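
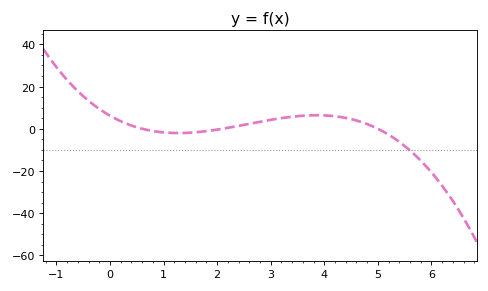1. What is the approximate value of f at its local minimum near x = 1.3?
-2.03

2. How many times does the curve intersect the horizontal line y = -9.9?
1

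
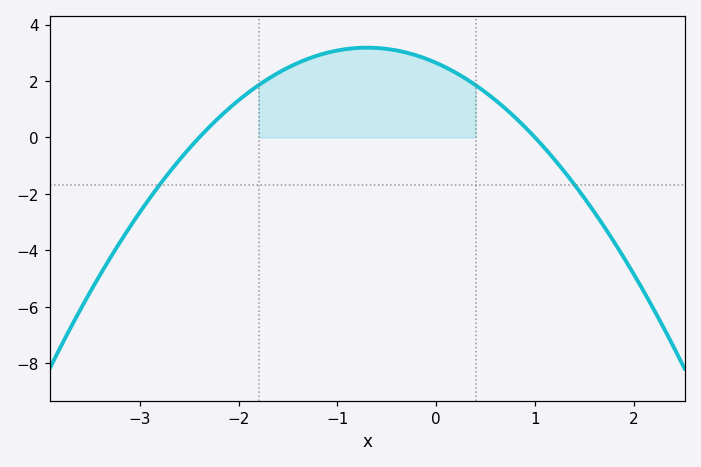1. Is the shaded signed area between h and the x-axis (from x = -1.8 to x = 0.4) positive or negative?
positive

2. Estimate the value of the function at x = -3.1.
-3.2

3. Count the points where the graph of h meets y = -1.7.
2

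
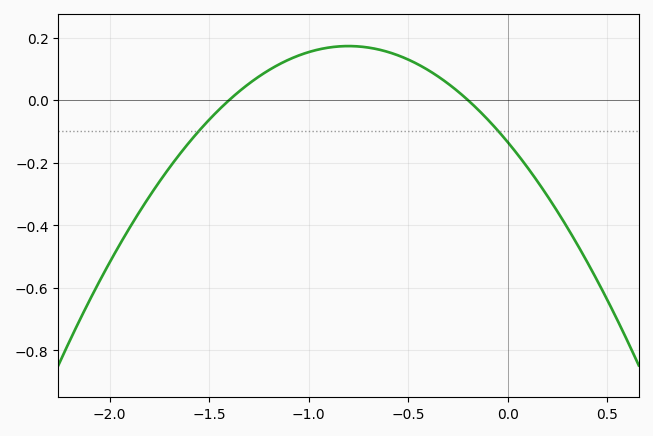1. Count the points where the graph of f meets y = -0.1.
2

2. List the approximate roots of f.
-1.4, -0.2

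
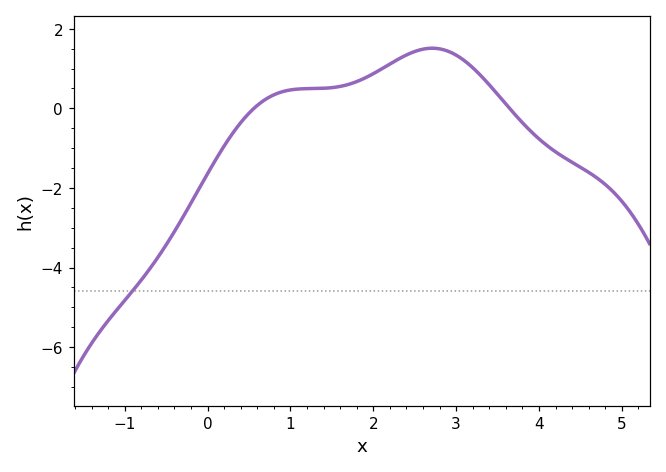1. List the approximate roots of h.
0.56, 3.65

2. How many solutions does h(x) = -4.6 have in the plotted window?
1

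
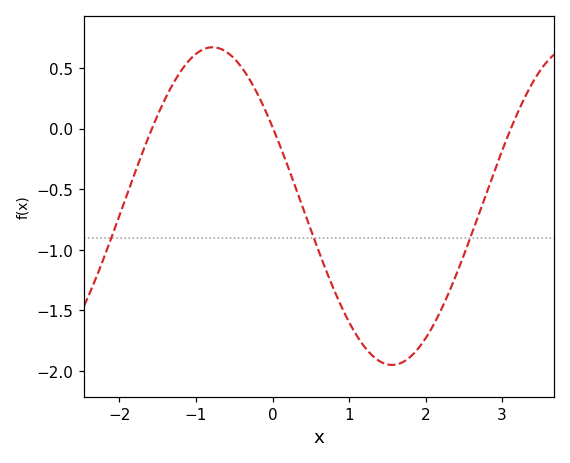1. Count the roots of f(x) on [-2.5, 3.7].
3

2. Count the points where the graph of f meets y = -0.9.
3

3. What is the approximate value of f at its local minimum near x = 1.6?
-1.95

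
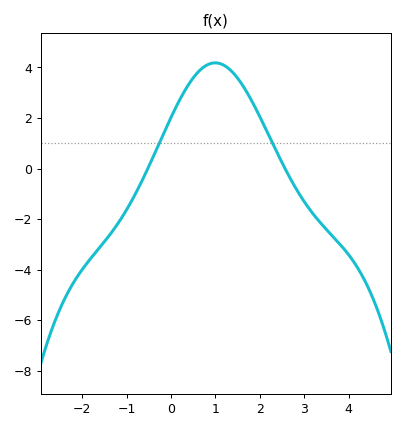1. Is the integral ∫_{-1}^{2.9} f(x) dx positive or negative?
positive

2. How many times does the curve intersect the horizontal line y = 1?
2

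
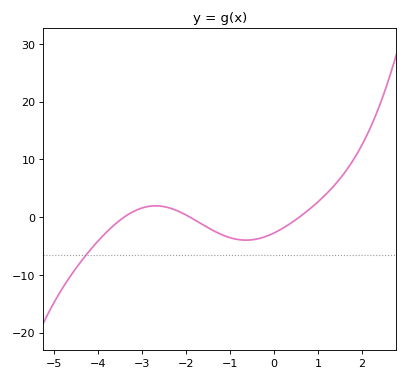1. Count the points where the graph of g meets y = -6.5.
1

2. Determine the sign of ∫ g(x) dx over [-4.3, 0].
negative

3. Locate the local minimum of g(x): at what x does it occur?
-0.631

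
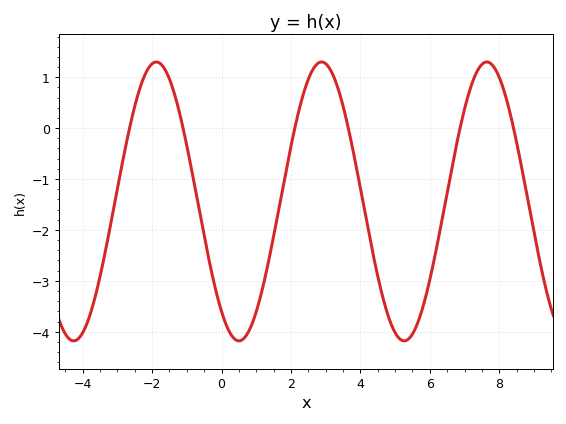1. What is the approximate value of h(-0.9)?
-0.688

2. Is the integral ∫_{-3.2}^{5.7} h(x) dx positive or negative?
negative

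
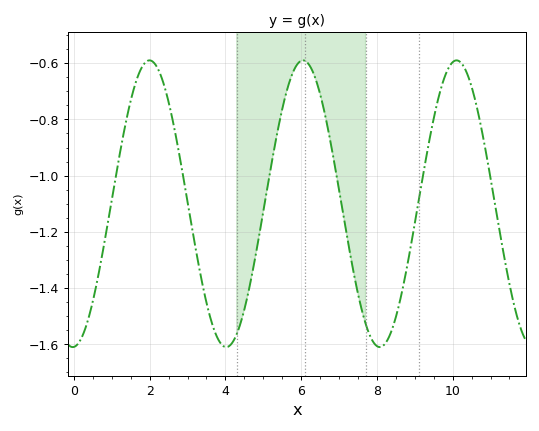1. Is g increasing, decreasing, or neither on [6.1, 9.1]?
neither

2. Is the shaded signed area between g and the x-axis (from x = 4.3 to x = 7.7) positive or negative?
negative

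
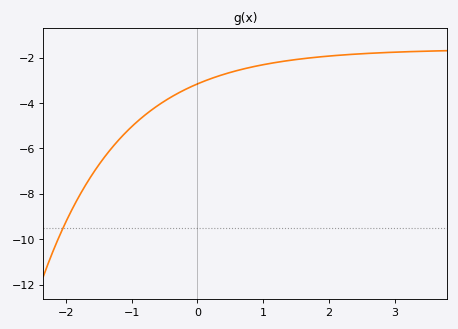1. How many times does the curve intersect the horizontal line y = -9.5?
1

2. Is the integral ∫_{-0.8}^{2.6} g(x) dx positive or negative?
negative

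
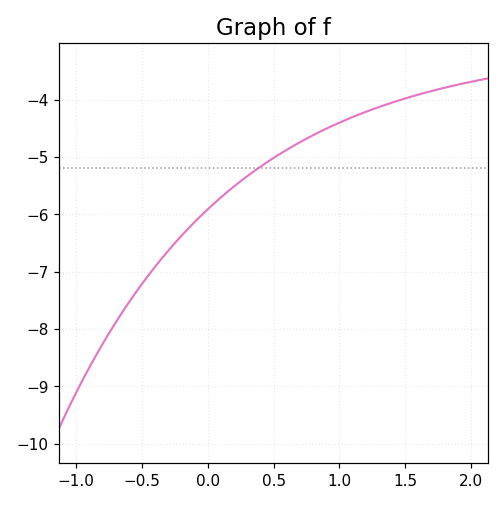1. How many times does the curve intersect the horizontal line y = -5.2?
1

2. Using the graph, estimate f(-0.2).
-6.4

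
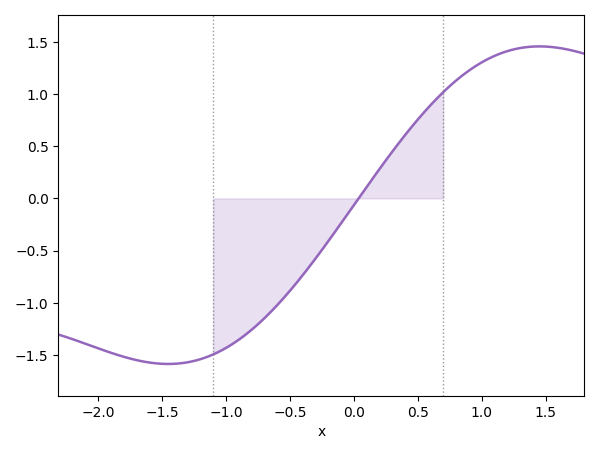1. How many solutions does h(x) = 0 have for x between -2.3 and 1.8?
1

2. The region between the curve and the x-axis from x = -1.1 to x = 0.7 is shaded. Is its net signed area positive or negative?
negative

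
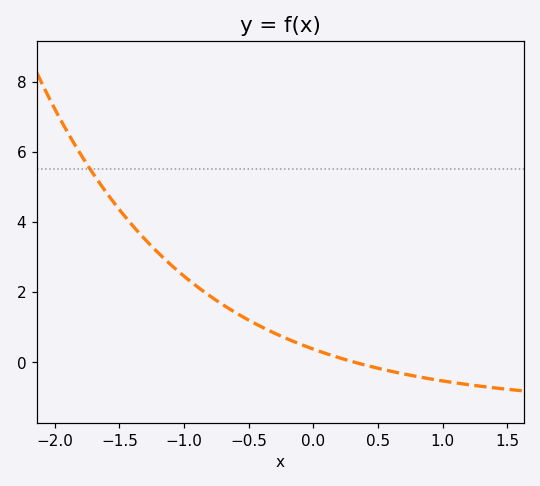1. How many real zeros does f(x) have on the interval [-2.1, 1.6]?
1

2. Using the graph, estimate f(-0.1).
0.509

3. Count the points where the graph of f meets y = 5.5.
1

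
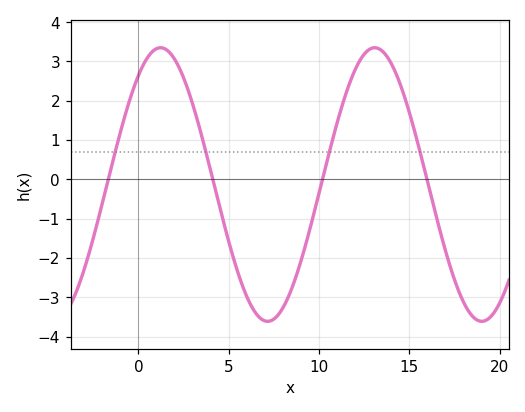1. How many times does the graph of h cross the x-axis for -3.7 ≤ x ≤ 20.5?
4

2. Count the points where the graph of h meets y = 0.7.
4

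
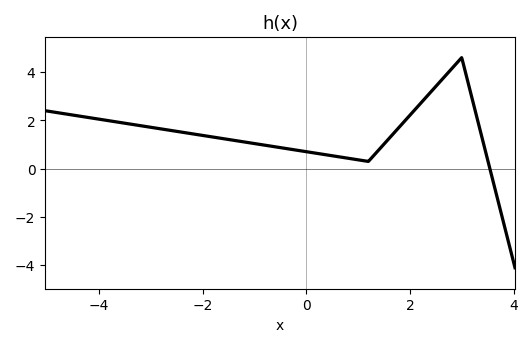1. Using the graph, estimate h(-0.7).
0.94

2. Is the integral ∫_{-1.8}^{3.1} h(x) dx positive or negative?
positive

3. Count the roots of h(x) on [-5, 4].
1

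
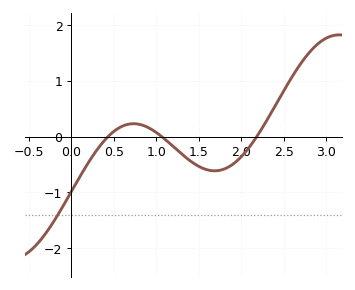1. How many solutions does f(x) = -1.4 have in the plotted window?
1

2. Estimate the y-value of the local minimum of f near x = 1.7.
-0.615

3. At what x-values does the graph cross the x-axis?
0.433, 1.06, 2.18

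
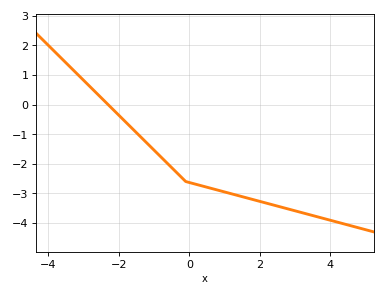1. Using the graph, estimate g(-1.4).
-1.07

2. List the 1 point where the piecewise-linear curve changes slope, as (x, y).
(-0.1, -2.6)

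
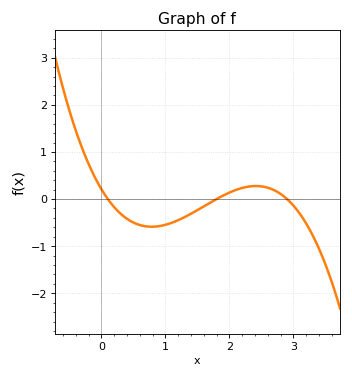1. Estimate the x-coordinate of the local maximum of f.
2.4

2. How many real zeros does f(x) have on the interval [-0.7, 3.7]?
3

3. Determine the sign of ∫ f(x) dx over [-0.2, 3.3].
negative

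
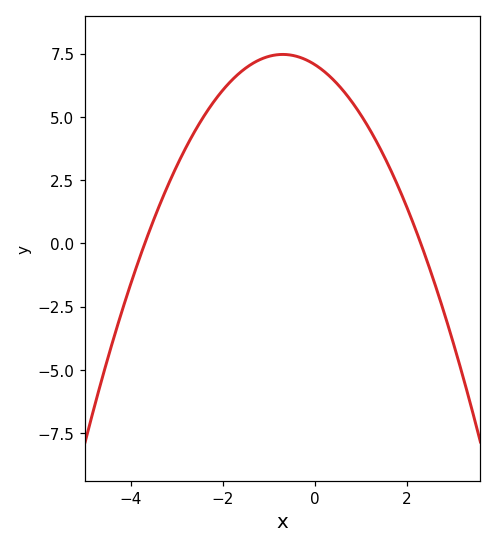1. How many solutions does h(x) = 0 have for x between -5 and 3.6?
2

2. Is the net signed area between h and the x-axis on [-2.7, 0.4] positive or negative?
positive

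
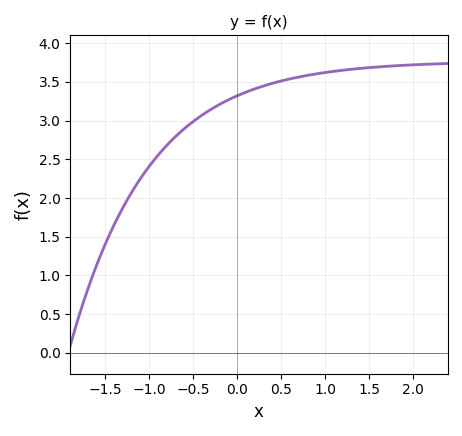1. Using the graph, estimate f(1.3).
3.66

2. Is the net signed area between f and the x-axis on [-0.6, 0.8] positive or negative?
positive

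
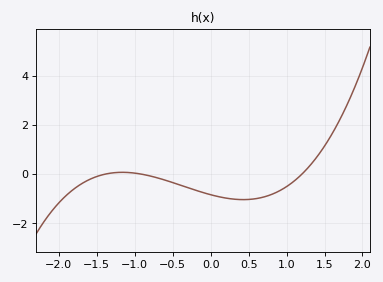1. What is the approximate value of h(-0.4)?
-0.4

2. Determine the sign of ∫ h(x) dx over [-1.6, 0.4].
negative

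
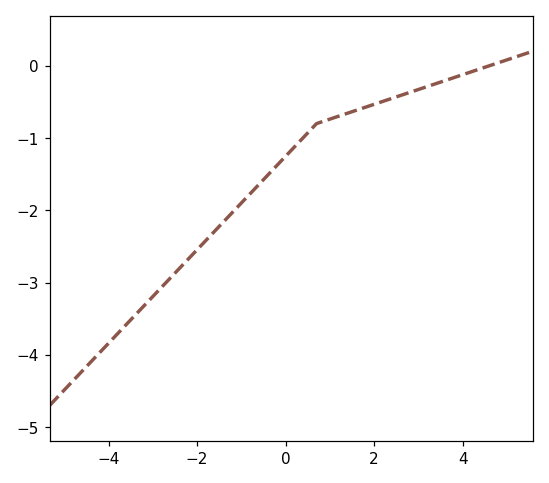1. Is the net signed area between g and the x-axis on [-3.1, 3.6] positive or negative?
negative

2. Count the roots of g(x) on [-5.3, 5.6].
1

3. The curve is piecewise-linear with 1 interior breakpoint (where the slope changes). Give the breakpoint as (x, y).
(0.7, -0.8)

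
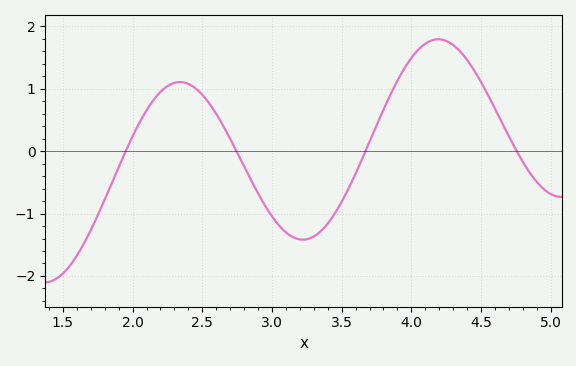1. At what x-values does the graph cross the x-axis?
1.95, 2.75, 3.67, 4.76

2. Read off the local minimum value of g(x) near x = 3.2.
-1.42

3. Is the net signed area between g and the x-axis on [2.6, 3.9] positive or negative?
negative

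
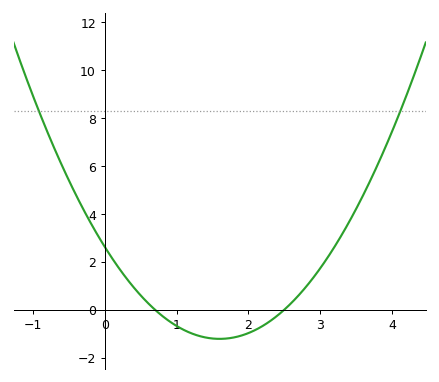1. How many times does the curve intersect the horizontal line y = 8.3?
2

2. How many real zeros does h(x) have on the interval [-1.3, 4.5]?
2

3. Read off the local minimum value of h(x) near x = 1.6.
-1.22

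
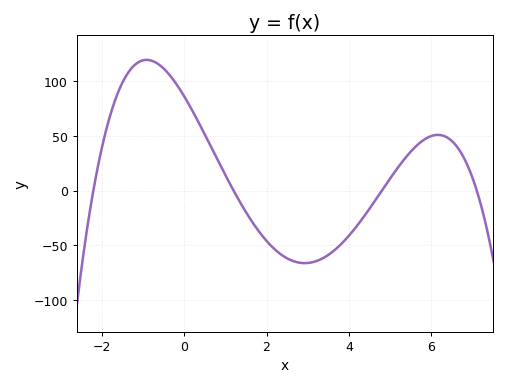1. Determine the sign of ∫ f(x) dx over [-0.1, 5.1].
negative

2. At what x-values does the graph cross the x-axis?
-2.2, 1.2, 4.8, 7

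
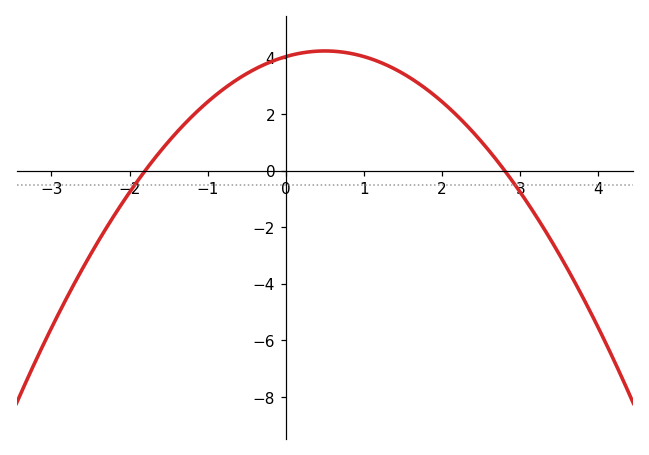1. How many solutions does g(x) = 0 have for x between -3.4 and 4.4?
2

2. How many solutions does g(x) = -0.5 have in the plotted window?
2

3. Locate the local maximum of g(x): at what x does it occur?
0.5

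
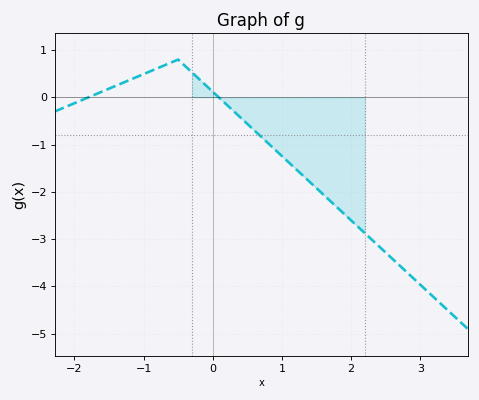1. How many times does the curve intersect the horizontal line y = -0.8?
1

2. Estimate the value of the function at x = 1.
-1.2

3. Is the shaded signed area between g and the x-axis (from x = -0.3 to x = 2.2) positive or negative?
negative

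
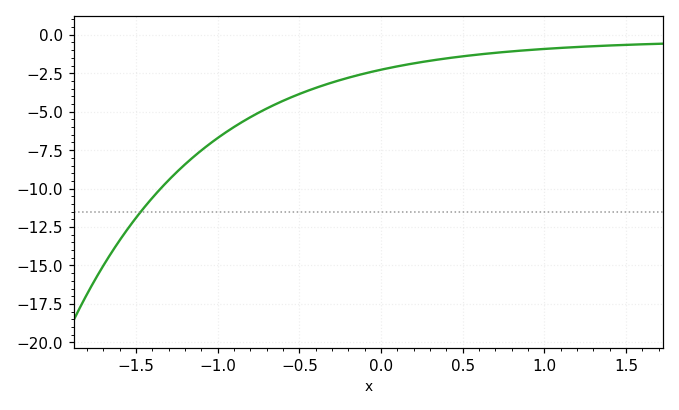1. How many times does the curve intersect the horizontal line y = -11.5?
1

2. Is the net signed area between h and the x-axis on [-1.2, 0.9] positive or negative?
negative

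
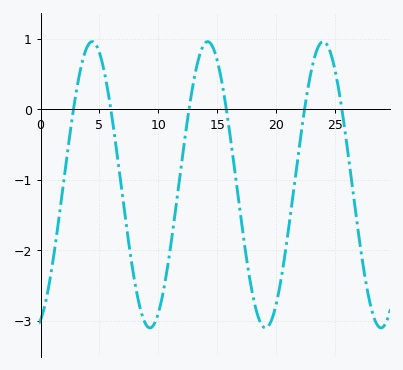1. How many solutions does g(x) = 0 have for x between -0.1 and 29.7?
6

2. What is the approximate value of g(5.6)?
0.371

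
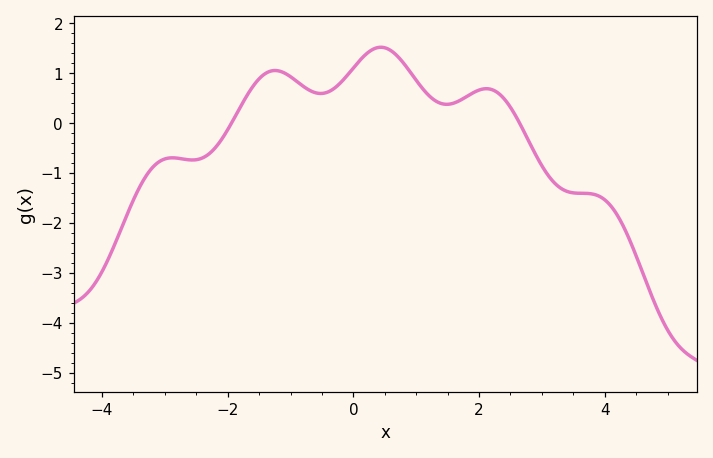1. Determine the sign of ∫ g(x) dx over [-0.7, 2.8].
positive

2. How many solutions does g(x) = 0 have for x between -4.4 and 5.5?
2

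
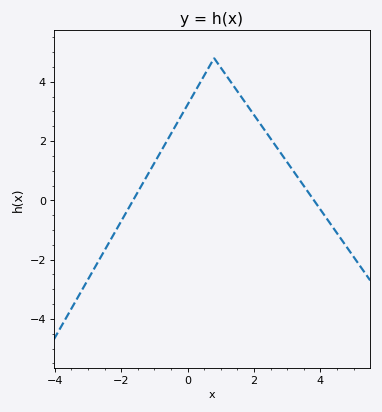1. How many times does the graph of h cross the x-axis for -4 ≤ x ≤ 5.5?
2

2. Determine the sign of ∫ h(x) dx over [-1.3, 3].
positive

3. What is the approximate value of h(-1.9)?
-0.511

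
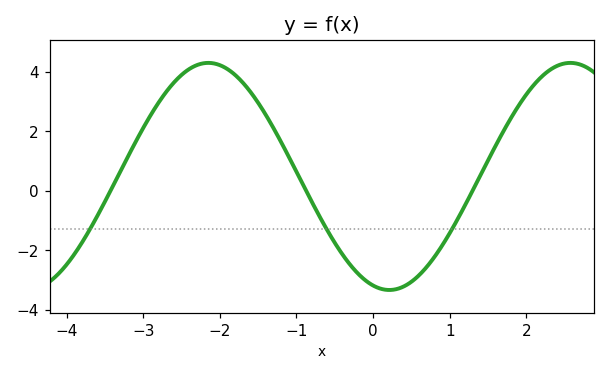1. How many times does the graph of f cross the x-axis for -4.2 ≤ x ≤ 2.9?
3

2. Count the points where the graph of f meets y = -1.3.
3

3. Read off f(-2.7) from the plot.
3.32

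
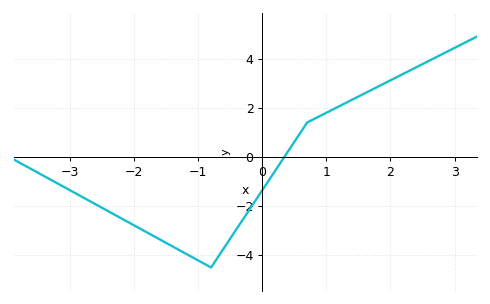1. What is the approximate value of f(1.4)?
2.32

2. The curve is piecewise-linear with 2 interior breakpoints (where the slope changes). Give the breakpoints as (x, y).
(-0.8, -4.5); (0.7, 1.4)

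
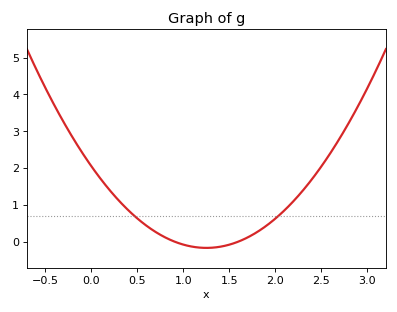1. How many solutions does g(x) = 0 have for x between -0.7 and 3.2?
2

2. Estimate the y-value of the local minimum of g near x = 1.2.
-0.174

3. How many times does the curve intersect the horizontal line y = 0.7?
2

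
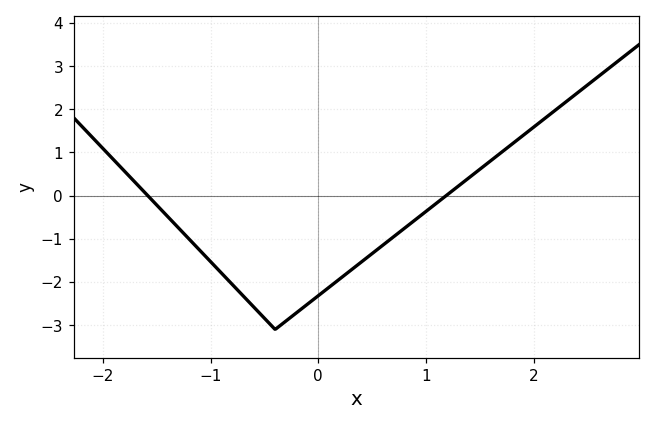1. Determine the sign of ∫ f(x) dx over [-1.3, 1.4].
negative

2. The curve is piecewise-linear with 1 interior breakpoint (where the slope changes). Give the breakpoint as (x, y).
(-0.4, -3.1)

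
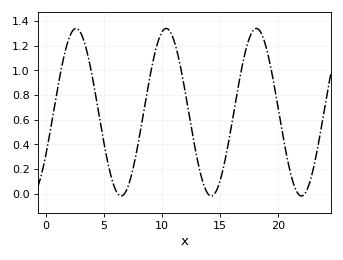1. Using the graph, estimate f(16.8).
0.992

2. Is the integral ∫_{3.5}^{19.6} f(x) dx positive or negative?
positive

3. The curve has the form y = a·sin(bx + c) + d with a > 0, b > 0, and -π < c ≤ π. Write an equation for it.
y = 0.68sin(0.81x - 0.532) + 0.66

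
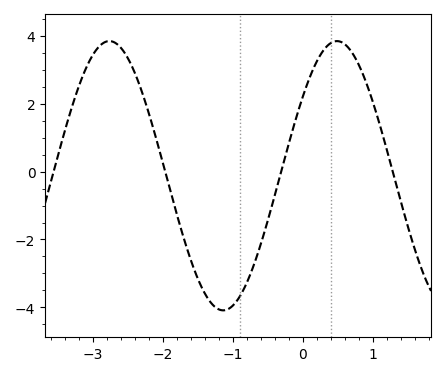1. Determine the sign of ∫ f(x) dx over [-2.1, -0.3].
negative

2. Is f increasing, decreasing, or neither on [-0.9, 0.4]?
increasing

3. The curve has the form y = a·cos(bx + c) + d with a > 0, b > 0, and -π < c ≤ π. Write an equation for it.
y = 3.97cos(1.9x - 0.94) - 0.12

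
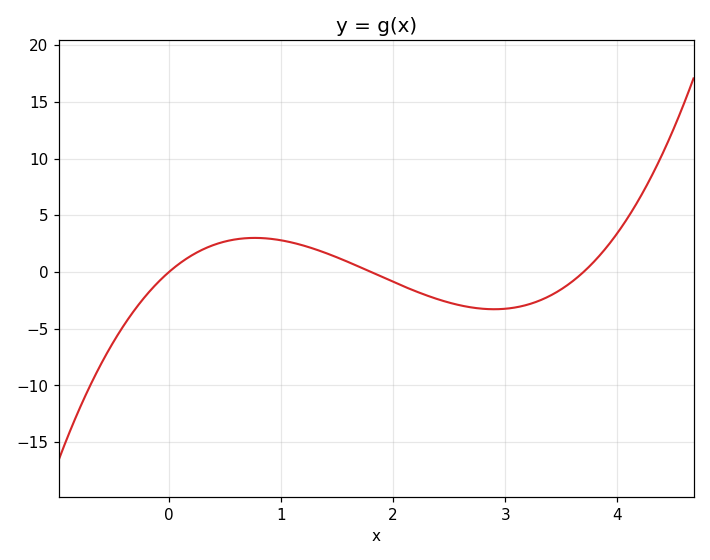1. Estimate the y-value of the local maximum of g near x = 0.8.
3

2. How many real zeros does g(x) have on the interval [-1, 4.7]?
3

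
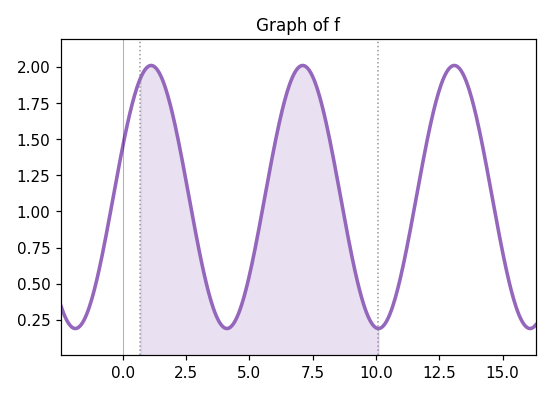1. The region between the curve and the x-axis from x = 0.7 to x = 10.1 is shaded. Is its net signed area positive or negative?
positive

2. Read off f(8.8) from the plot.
0.9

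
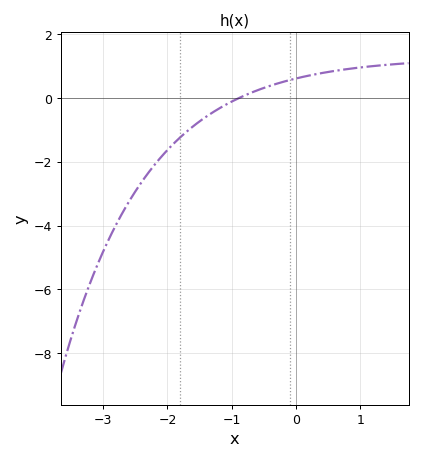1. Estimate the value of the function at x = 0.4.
0.8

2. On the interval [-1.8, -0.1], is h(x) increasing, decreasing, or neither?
increasing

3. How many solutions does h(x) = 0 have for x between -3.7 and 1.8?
1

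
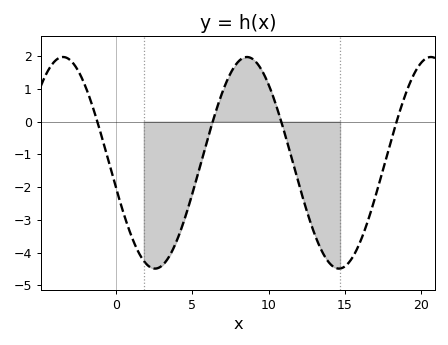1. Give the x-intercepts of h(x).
-1.5, 6.5, 11, 18.5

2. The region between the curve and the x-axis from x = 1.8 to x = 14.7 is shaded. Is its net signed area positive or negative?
negative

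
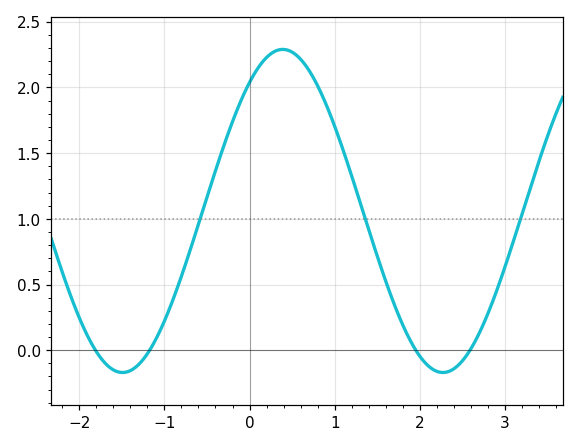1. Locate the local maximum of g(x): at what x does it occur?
0.4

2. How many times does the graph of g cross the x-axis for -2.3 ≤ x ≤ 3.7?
4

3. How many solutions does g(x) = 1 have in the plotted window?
3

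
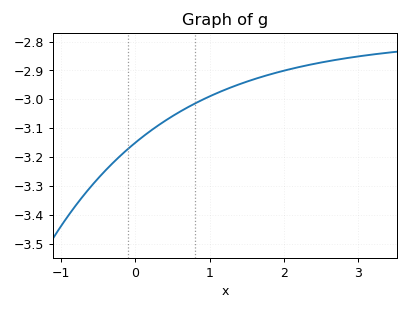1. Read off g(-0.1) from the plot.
-3.17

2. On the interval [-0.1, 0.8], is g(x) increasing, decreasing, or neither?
increasing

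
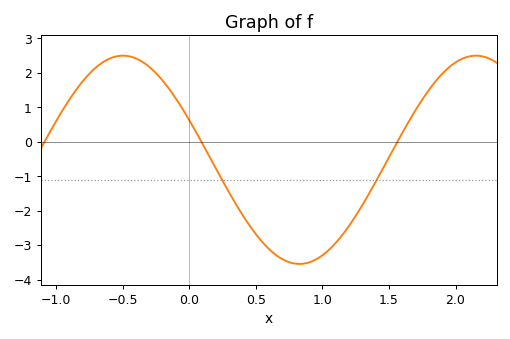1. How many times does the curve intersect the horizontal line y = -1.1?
2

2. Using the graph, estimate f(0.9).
-3.5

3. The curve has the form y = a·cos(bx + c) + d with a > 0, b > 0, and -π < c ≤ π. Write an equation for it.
y = 3.02cos(2.4x + 1.2) - 0.52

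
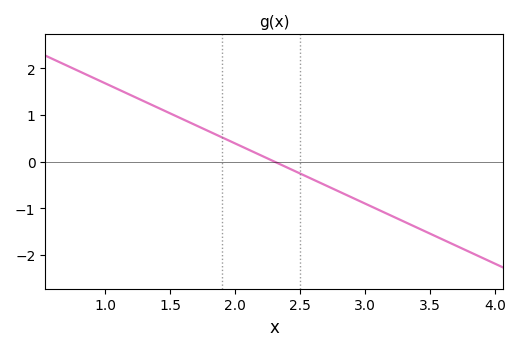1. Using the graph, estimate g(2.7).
-0.516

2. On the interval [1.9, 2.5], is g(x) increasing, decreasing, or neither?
decreasing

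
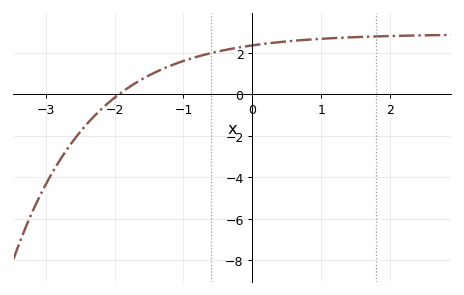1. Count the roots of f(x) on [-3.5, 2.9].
1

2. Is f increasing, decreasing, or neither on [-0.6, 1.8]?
increasing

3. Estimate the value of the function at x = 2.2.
2.83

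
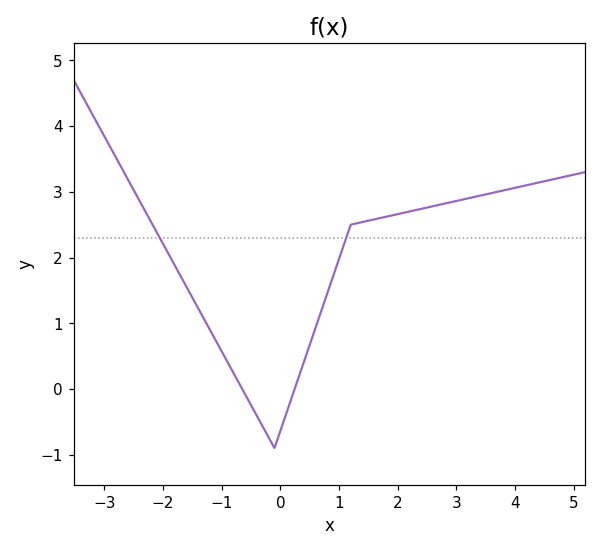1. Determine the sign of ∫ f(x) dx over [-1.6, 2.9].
positive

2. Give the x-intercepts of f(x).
-0.65, 0.244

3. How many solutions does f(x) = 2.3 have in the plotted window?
2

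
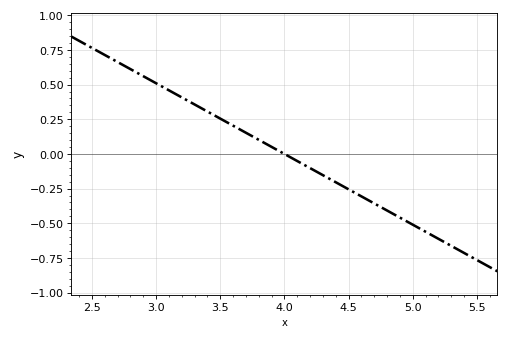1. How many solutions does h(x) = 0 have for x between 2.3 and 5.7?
1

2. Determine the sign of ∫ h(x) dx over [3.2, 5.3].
negative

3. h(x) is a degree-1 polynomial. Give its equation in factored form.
y = -0.51(x - 4)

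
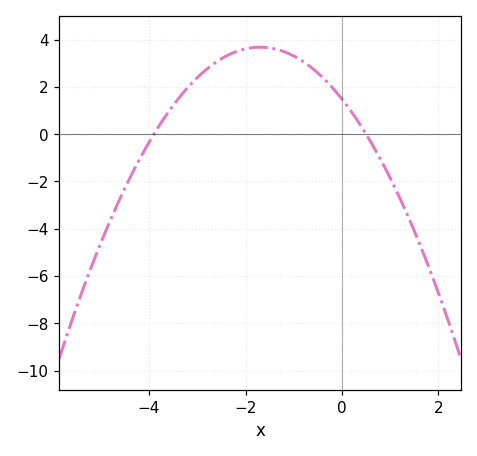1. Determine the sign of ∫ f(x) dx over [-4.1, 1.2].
positive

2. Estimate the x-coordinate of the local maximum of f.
-1.7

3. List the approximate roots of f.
-3.9, 0.5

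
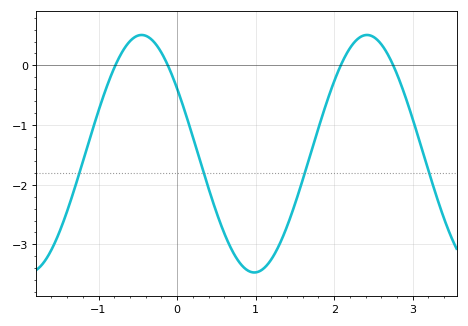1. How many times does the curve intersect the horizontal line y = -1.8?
4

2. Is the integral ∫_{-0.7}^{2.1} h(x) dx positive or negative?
negative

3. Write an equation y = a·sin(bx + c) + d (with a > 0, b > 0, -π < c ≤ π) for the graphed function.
y = 1.99sin(2.19x + 2.56) - 1.48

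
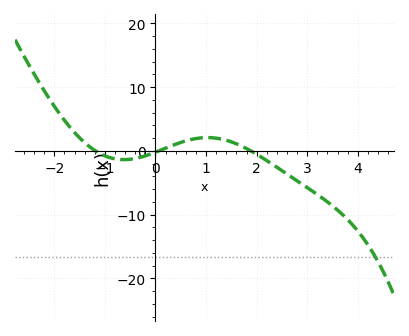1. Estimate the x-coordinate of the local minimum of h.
-0.6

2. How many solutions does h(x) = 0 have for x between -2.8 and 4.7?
3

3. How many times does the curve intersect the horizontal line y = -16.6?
1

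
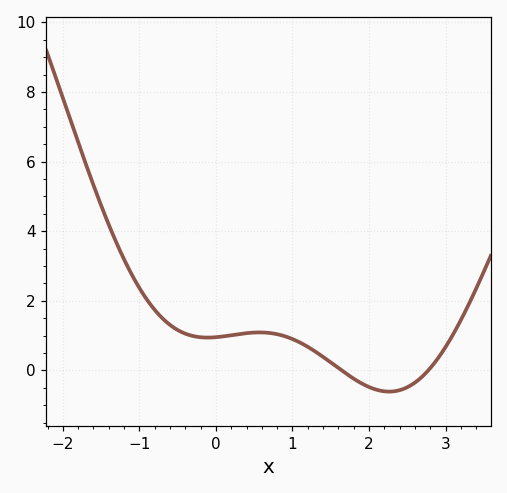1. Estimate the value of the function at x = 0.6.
1.09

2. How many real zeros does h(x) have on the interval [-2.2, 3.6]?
2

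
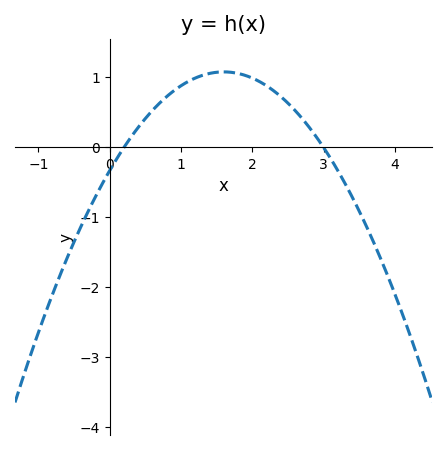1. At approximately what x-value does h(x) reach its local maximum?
1.6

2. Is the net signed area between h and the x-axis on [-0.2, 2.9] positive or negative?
positive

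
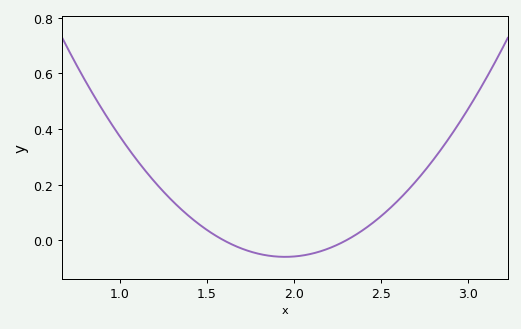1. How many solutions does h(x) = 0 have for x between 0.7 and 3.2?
2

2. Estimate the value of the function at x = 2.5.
0.08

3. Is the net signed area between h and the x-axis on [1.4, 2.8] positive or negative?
positive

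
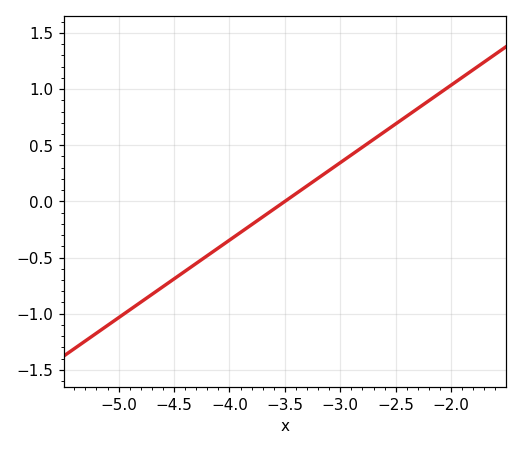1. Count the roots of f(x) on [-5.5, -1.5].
1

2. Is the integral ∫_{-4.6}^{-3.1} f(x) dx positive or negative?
negative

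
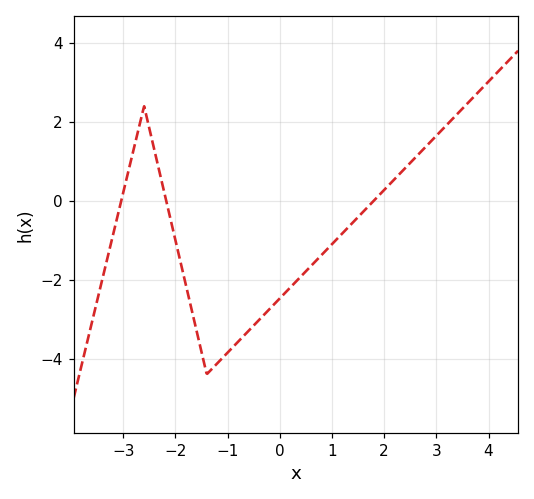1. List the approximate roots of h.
-3.04, -2.18, 1.8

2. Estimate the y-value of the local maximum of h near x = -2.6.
2.4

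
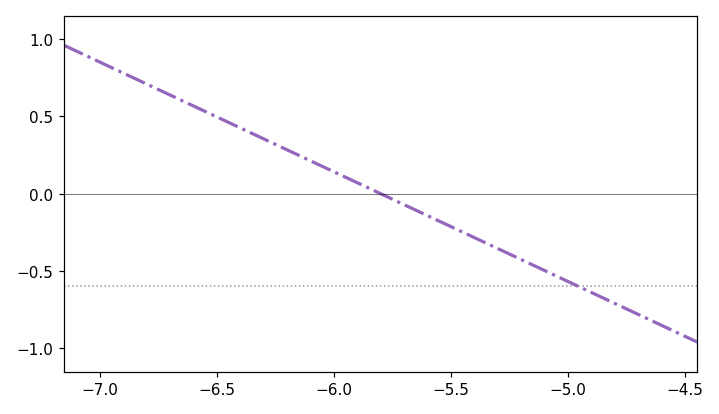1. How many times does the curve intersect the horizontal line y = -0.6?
1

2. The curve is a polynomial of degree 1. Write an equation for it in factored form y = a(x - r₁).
y = -0.71(x + 5.8)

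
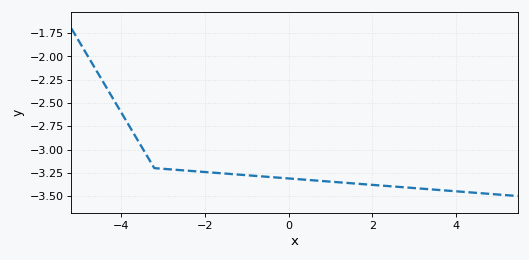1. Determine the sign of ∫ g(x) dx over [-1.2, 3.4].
negative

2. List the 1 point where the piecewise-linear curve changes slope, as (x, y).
(-3.2, -3.2)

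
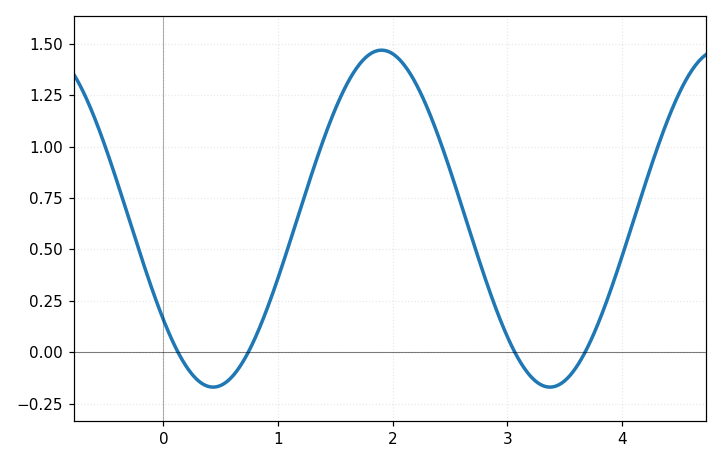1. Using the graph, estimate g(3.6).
-0.073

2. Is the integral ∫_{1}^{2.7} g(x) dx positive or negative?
positive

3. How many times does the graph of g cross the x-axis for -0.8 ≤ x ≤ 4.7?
4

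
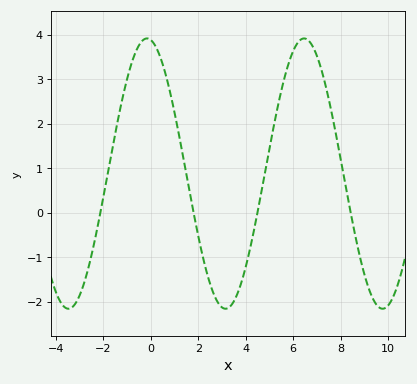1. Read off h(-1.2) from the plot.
2.55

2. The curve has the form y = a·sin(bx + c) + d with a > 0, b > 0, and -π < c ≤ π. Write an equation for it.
y = 3.04sin(0.95x + 1.72) + 0.88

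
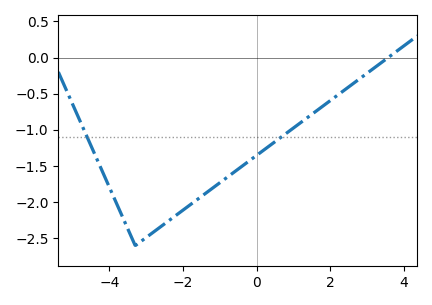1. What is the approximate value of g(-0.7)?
-1.6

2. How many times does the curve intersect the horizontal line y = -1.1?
2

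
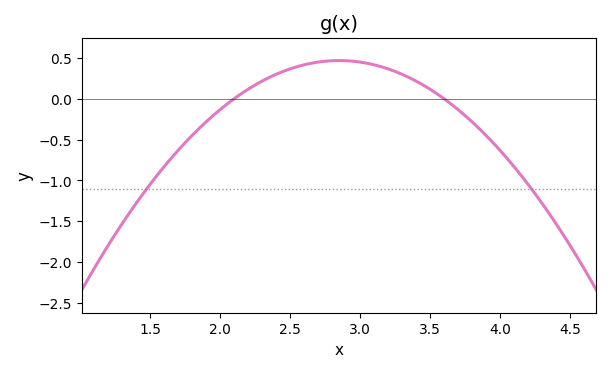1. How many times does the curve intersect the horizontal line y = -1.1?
2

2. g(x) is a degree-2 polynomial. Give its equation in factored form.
y = -0.83(x - 2.1)(x - 3.6)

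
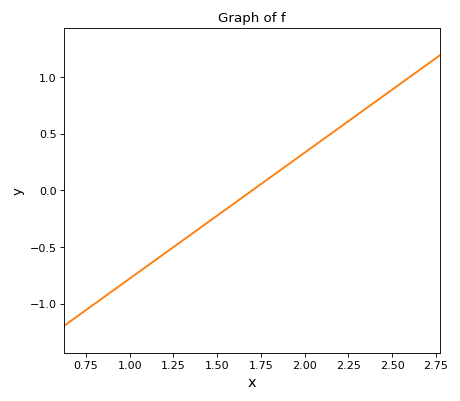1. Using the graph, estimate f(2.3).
0.666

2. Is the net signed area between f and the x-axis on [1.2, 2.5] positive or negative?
positive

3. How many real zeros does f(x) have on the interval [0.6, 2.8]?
1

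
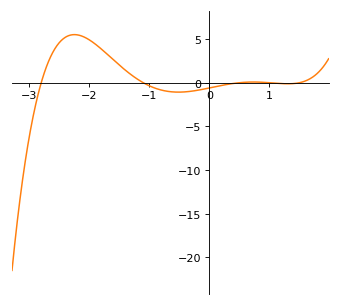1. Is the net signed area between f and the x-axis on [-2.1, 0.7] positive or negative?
positive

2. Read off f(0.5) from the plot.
0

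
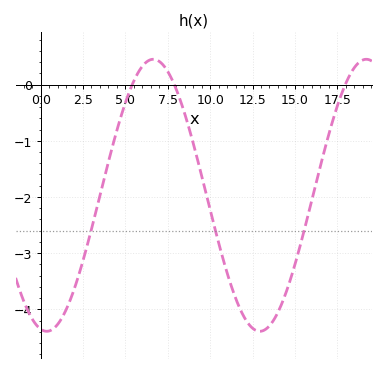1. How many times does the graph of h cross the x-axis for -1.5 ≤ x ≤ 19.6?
3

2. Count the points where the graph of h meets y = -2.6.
3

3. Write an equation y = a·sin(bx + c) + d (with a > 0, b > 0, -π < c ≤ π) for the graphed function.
y = 2.42sin(0.5x - 1.8) - 1.97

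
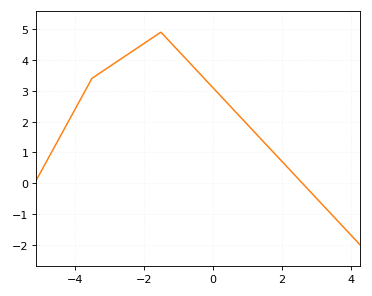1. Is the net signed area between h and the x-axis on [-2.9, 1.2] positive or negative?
positive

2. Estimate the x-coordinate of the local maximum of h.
-1.6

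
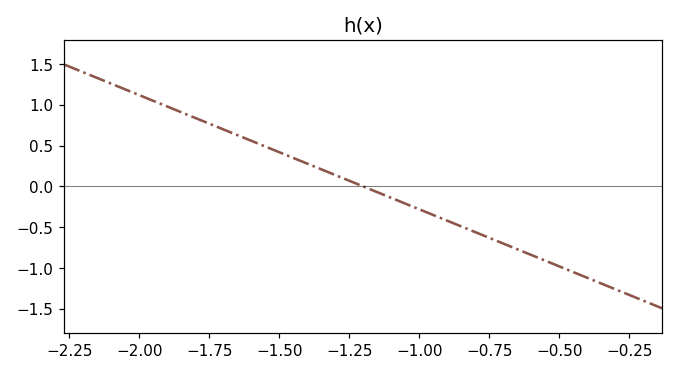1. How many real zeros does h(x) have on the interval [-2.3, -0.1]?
1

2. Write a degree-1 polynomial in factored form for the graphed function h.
y = -1.4(x + 1.2)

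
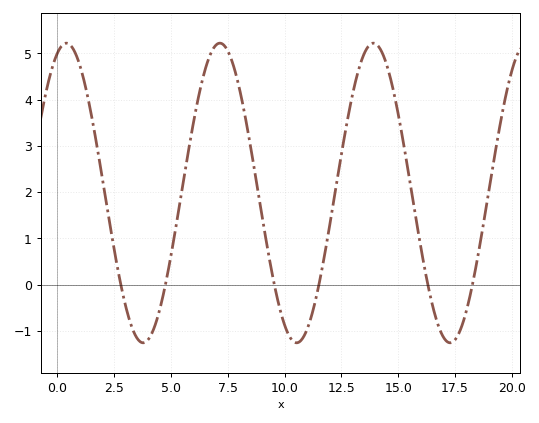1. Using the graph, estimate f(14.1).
5.17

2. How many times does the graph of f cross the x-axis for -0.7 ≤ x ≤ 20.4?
6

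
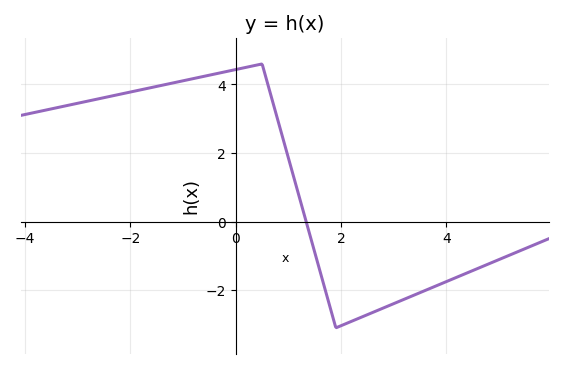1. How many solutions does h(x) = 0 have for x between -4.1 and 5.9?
1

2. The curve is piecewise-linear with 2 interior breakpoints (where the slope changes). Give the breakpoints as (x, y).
(0.5, 4.6); (1.9, -3.1)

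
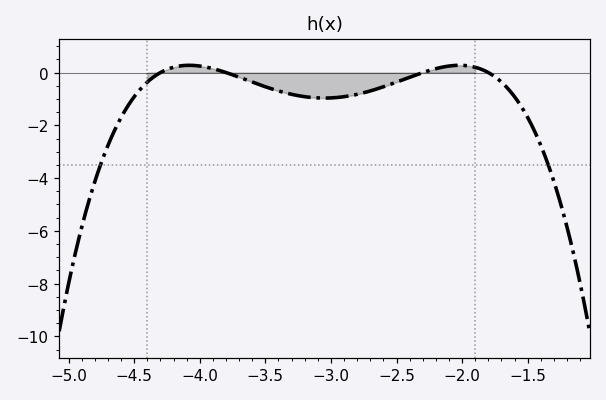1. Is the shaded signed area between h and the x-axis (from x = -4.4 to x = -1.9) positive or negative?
negative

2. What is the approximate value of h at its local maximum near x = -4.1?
0.2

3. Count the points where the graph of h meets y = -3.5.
2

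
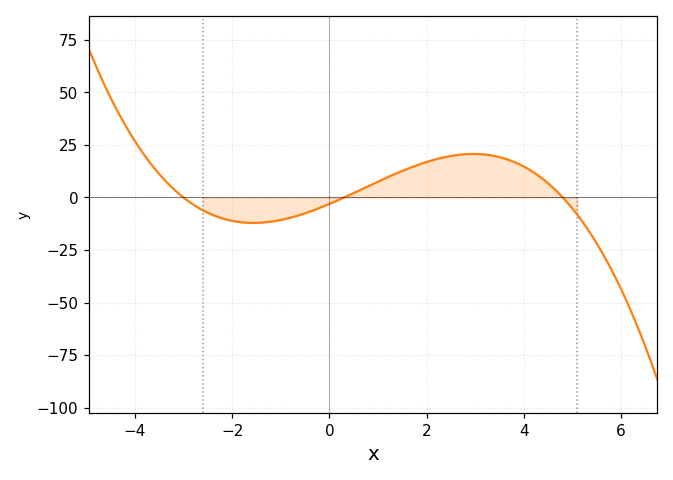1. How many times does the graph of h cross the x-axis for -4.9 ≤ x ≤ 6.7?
3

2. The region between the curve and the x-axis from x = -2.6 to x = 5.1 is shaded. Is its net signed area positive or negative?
positive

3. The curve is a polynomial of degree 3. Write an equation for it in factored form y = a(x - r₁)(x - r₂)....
y = -0.71(x + 3)(x - 0.3)(x - 4.8)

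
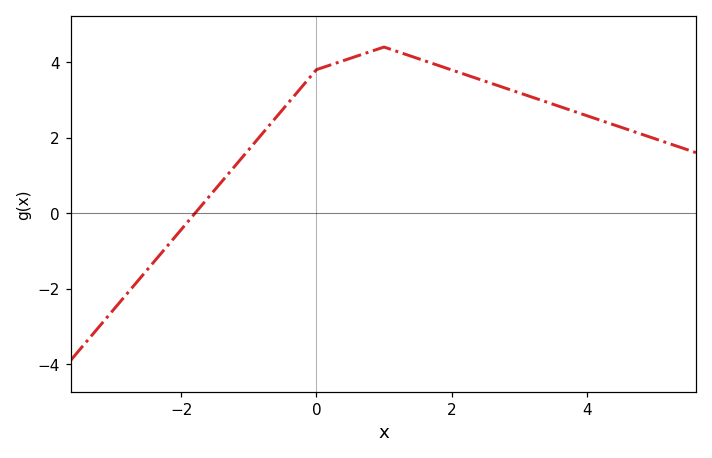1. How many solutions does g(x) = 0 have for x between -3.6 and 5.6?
1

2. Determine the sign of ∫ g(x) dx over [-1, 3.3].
positive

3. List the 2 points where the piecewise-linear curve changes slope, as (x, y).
(0, 3.8); (1, 4.4)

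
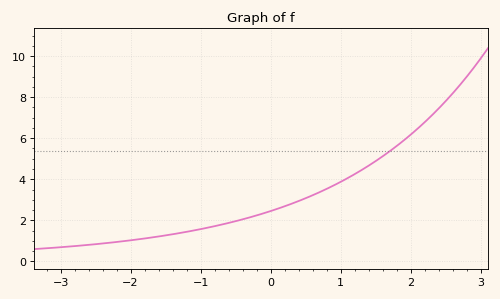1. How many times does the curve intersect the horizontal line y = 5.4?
1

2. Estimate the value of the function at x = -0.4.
2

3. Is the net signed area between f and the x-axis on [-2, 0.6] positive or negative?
positive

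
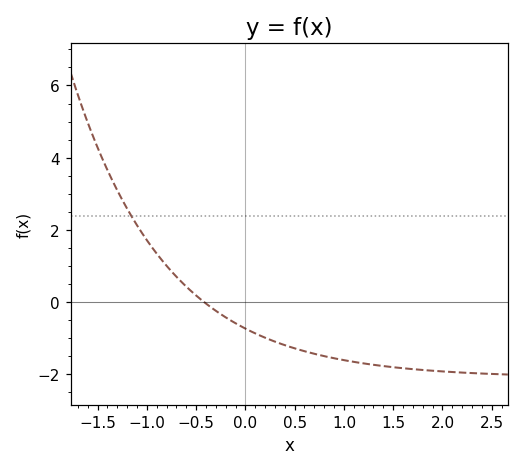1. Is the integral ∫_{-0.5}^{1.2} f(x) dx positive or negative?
negative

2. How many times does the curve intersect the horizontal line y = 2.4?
1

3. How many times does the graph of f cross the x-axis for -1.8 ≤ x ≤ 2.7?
1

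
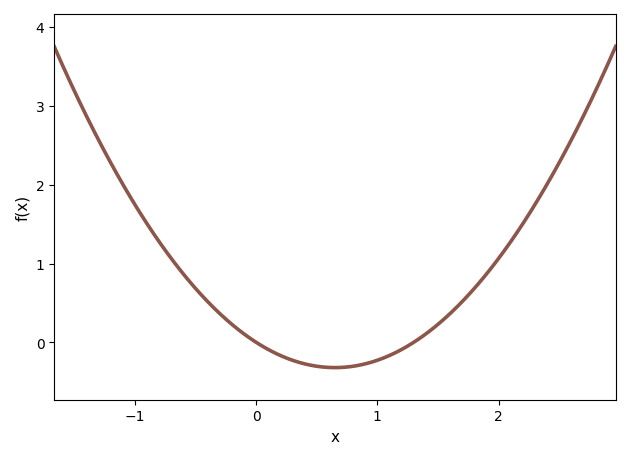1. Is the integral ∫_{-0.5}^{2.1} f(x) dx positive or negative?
positive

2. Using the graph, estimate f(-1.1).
2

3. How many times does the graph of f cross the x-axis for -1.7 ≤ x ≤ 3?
2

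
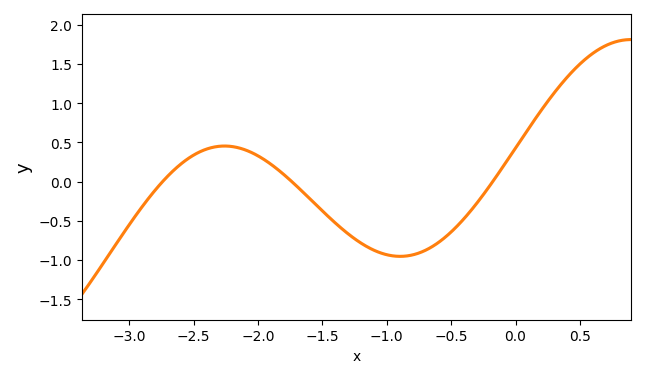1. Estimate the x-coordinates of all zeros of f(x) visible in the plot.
-2.7, -1.7, -0.2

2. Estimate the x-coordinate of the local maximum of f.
-2.3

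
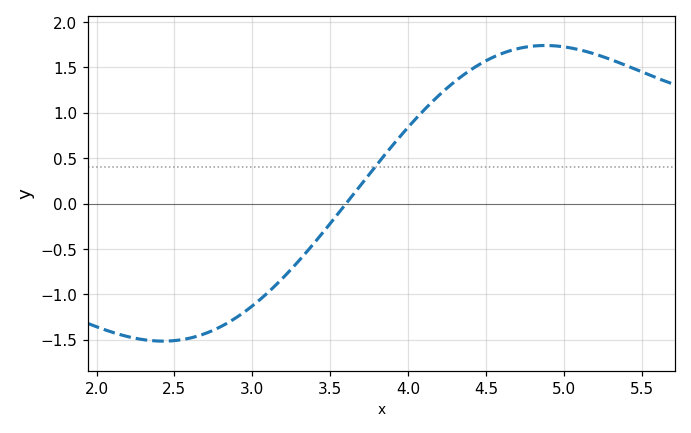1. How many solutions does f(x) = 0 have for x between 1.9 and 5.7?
1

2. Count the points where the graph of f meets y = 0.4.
1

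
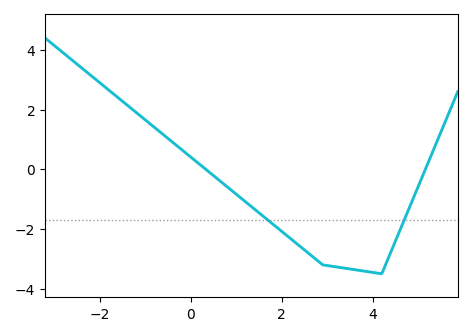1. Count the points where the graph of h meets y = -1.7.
2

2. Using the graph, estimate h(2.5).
-2.8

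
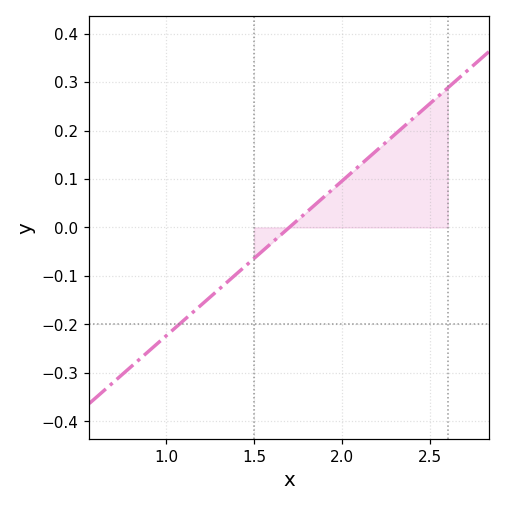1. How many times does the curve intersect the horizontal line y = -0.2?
1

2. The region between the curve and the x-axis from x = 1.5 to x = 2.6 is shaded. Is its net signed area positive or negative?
positive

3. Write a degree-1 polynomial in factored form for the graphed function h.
y = 0.32(x - 1.7)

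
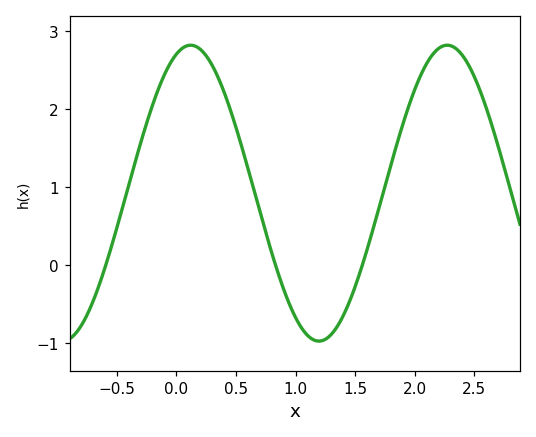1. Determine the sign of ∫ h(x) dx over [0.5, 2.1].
positive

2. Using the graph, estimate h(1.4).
-0.7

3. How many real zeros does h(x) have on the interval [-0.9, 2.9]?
3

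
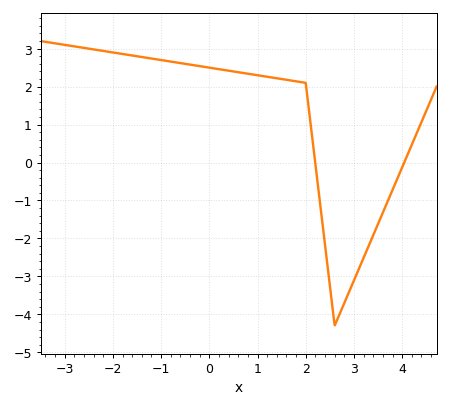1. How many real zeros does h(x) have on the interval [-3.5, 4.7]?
2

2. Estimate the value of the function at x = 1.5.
2.2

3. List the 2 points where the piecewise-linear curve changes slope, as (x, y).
(2, 2.1); (2.6, -4.3)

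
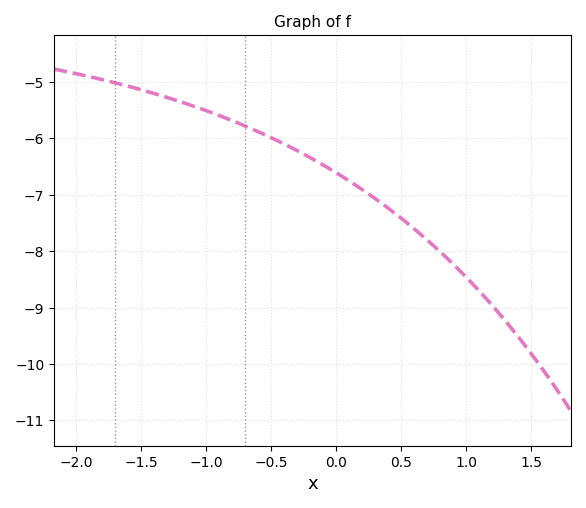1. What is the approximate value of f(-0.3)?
-6.2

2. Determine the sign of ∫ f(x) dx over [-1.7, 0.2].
negative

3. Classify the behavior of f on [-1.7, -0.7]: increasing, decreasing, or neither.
decreasing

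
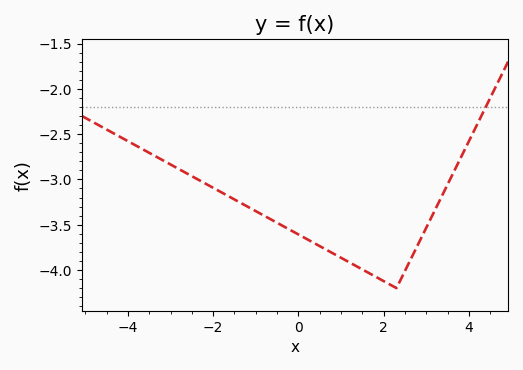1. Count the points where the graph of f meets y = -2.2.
1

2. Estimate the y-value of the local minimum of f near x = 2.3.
-4.2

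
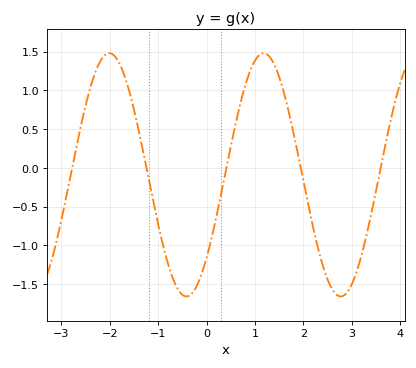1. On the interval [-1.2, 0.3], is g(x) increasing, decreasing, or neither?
neither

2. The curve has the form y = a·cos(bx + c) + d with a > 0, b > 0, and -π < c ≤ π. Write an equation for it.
y = 1.57cos(1.97x - 2.32) - 0.09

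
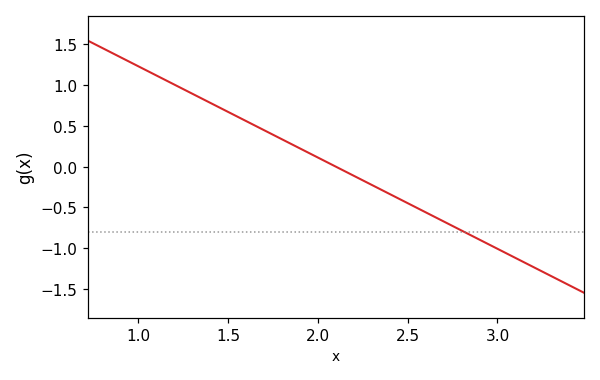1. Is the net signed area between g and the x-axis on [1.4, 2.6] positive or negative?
positive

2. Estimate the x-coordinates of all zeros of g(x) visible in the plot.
2.1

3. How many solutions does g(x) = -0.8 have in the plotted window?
1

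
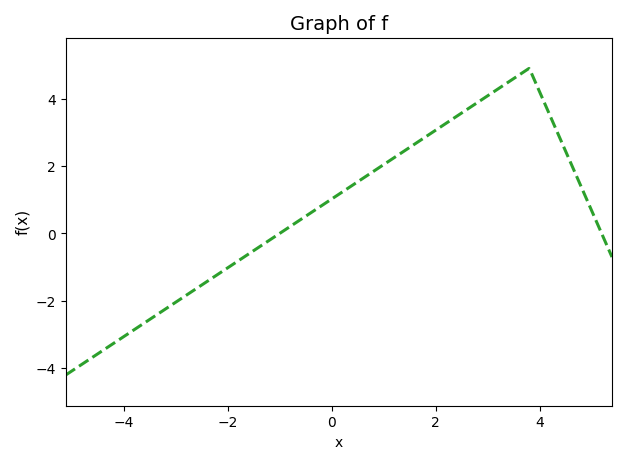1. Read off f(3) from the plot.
4.08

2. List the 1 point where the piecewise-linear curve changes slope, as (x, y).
(3.8, 4.9)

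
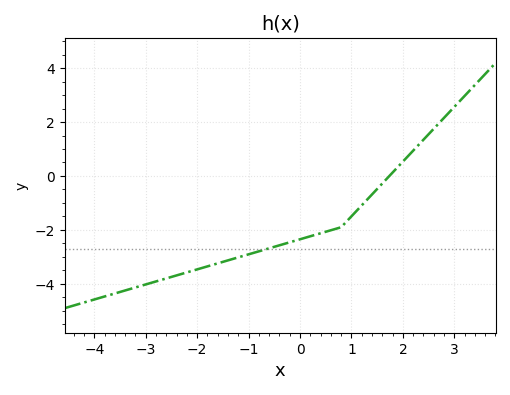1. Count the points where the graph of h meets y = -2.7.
1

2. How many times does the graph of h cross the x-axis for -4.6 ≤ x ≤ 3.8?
1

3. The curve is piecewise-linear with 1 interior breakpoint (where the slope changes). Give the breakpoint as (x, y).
(0.8, -1.9)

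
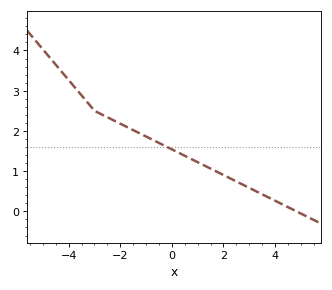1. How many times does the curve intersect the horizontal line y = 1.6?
1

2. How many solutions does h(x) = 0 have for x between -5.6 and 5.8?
1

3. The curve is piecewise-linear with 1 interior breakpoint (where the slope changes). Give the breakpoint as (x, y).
(-3, 2.5)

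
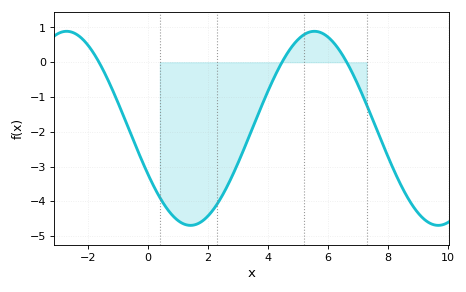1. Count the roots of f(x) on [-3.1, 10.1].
3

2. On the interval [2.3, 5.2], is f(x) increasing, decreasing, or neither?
increasing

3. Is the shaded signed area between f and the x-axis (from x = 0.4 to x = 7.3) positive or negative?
negative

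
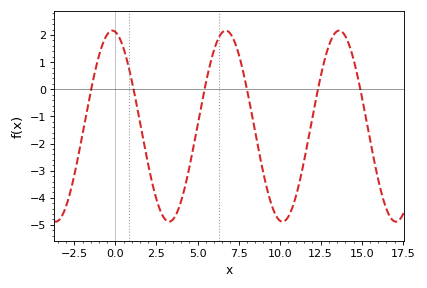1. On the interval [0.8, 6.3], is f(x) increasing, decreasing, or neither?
neither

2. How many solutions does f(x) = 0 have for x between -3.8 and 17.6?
6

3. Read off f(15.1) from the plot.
-0.6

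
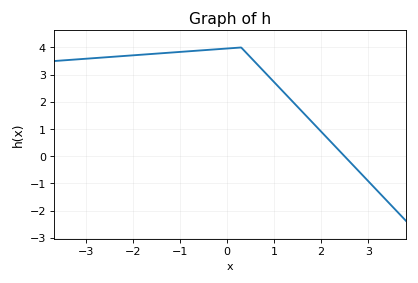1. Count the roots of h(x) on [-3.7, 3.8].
1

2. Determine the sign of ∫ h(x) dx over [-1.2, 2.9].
positive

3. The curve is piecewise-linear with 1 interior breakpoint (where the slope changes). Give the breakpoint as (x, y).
(0.3, 4)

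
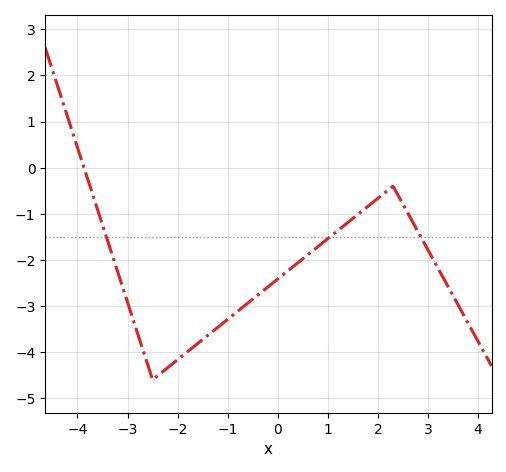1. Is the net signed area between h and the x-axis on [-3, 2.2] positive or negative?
negative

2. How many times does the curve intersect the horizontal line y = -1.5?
3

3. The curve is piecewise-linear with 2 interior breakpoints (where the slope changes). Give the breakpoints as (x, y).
(-2.5, -4.6); (2.3, -0.4)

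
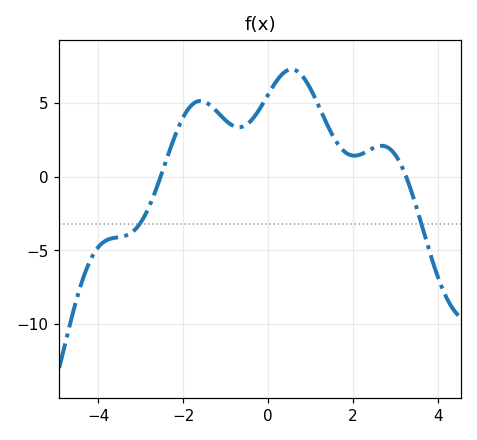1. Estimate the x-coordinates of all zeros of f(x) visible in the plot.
-2.53, 3.25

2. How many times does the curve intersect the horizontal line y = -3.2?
2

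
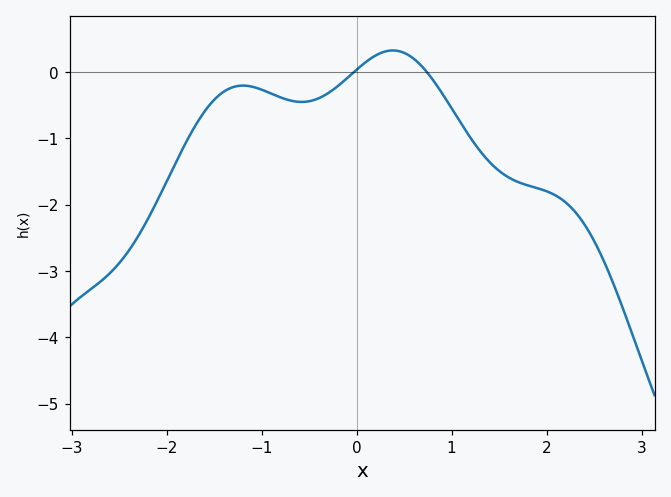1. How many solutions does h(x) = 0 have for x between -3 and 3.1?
2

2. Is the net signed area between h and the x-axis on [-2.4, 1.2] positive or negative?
negative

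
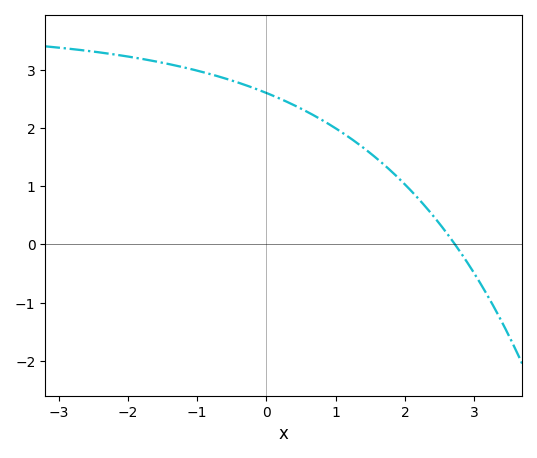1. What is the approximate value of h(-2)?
3.2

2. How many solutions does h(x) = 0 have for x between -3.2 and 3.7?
1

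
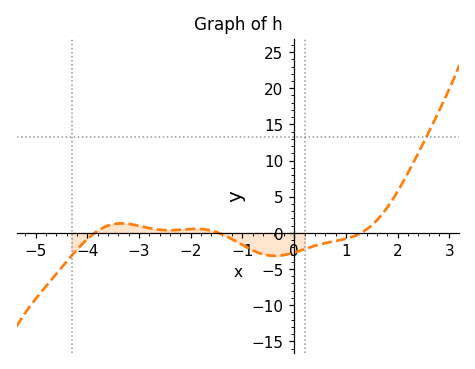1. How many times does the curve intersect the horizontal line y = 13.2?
1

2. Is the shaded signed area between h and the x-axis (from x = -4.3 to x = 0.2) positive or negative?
negative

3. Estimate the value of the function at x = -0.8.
-2.44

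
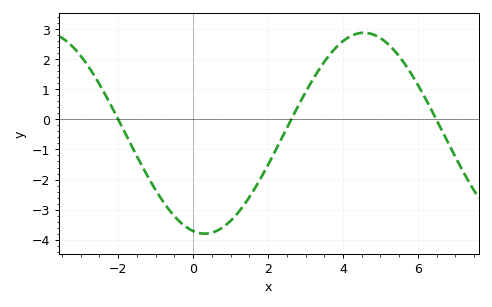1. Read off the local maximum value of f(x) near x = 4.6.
2.9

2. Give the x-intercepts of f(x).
-2, 2.6, 6.4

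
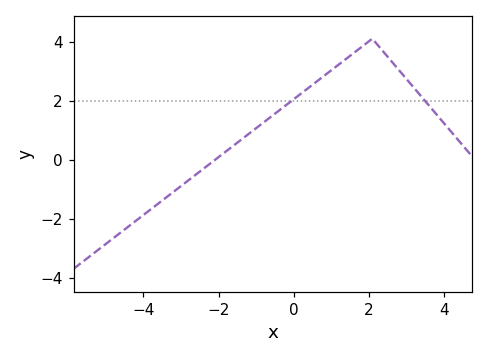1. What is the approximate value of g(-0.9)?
1.16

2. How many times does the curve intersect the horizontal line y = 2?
2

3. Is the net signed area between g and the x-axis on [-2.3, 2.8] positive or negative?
positive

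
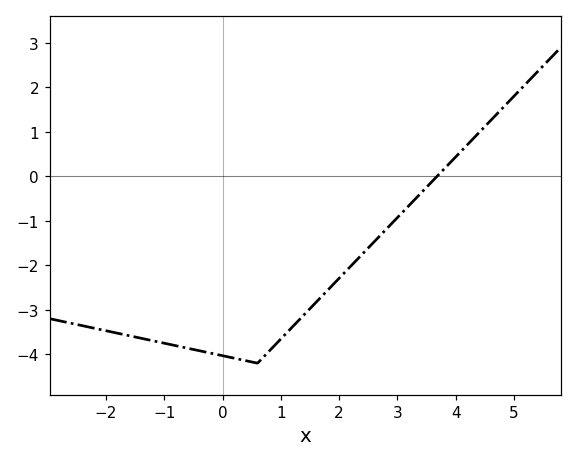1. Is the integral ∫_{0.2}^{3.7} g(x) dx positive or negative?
negative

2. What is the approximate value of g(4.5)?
1.12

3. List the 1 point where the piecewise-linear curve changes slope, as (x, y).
(0.6, -4.2)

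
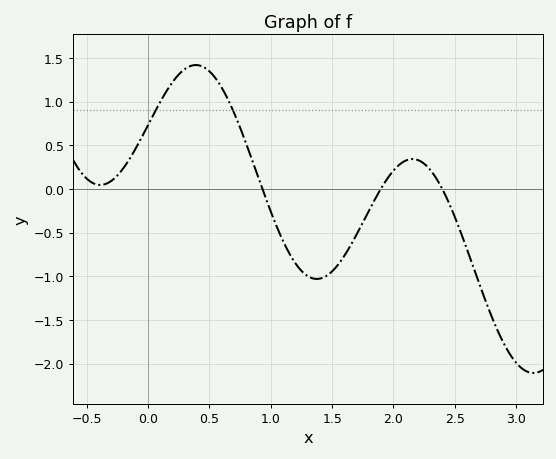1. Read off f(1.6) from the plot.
-0.765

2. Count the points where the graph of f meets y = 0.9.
2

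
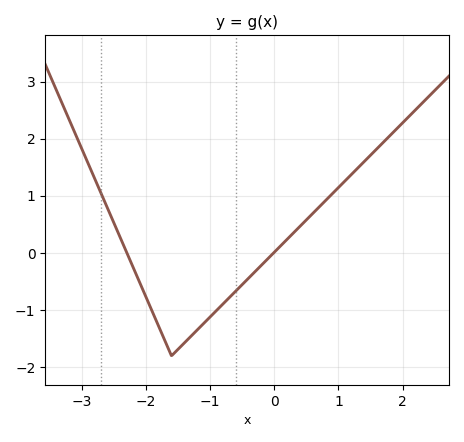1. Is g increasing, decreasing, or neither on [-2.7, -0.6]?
neither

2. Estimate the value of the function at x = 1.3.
1.48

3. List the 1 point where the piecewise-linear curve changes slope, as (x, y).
(-1.6, -1.8)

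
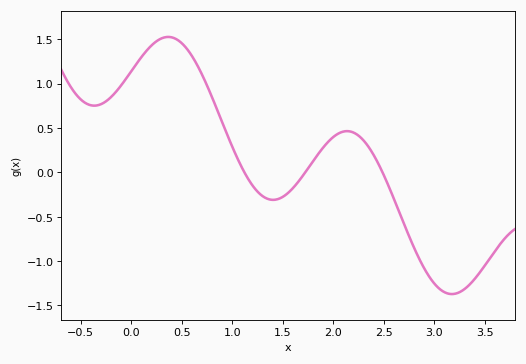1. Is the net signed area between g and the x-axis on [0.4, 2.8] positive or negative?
positive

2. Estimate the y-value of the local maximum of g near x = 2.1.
0.45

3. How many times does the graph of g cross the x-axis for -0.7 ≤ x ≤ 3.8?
3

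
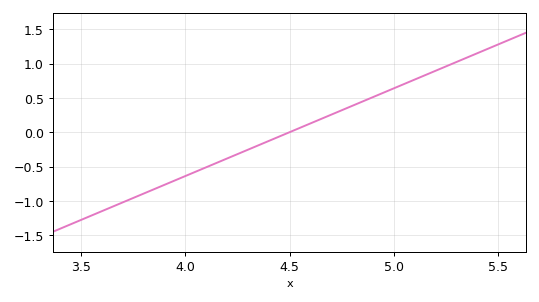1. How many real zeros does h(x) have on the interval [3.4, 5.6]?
1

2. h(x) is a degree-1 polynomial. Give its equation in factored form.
y = 1.28(x - 4.5)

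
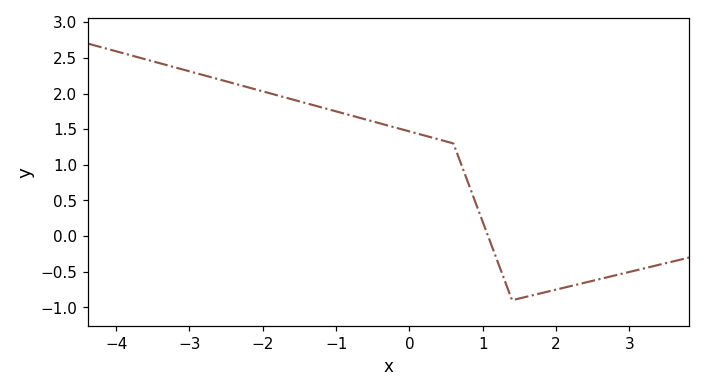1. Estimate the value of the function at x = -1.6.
1.9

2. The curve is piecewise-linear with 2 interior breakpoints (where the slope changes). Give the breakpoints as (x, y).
(0.6, 1.3); (1.4, -0.9)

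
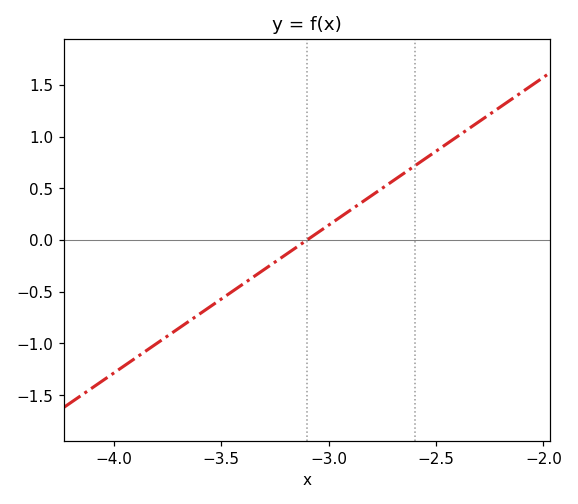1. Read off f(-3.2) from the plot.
-0.143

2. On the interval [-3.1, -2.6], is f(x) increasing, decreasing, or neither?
increasing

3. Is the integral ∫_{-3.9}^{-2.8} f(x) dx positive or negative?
negative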